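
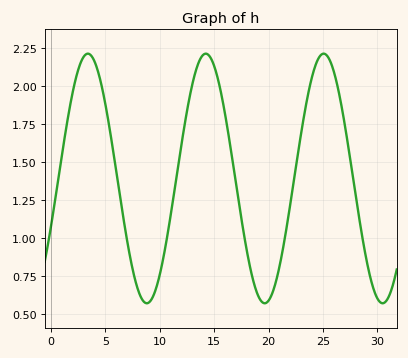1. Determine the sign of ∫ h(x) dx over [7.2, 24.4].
positive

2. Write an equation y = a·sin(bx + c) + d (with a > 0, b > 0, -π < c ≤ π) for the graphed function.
y = 0.82sin(0.58x - 0.4) + 1.39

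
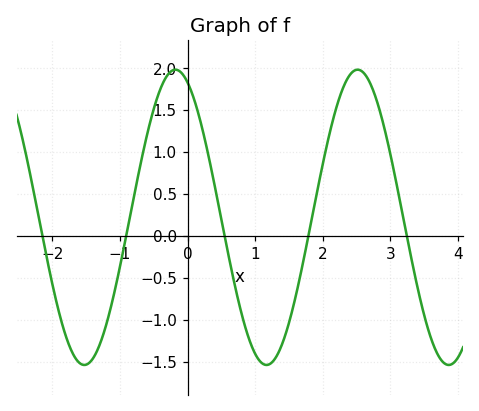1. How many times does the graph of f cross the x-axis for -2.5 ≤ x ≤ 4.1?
5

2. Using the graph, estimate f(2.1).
1.2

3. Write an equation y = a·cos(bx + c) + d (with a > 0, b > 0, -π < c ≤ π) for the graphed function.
y = 1.76cos(2.3x + 0.42) + 0.22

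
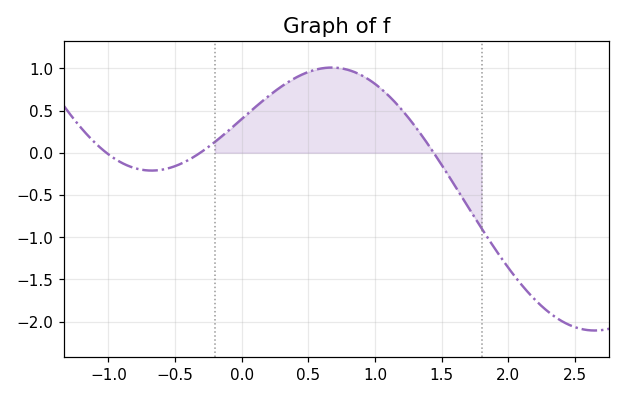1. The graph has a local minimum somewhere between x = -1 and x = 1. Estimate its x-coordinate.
-0.7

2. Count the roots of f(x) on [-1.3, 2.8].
3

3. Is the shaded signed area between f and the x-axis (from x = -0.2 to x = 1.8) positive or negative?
positive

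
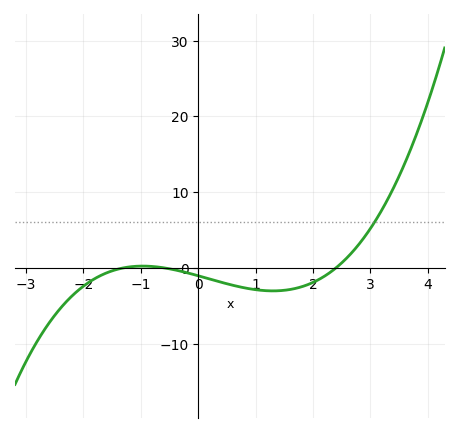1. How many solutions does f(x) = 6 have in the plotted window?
1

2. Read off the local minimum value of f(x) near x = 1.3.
-3.04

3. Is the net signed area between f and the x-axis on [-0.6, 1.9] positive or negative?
negative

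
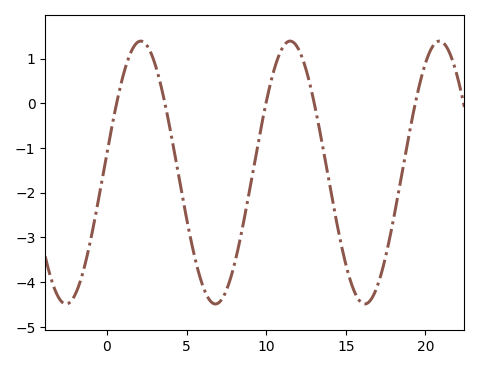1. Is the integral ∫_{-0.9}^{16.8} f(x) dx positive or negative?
negative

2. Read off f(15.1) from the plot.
-3.74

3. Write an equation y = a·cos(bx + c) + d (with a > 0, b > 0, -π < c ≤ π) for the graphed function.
y = 2.94cos(0.67x - 1.42) - 1.55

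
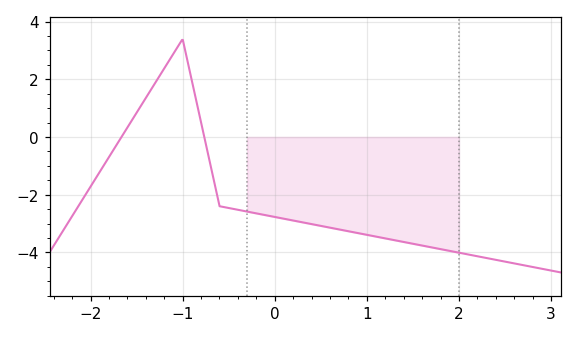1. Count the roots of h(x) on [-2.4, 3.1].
2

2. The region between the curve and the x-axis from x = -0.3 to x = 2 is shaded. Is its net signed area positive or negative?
negative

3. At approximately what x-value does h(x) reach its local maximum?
-1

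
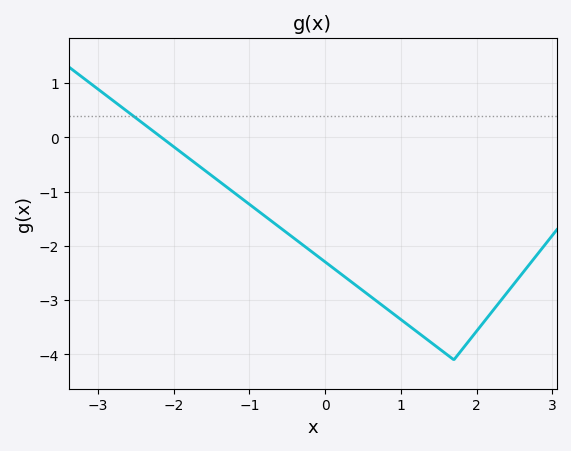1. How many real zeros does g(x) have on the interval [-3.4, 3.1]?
1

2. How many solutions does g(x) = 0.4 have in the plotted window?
1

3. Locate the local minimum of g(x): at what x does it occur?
1.7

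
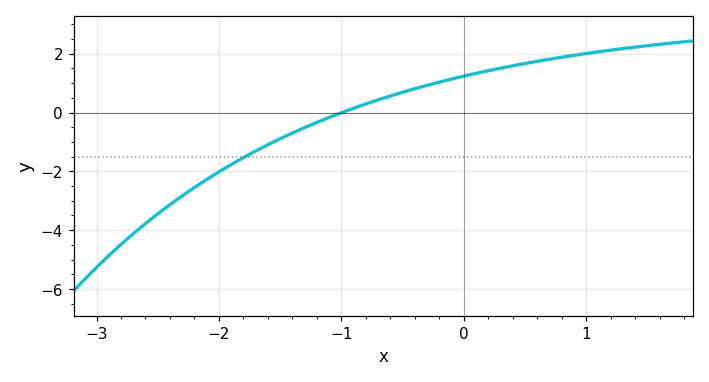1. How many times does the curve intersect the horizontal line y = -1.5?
1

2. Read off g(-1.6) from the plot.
-1.09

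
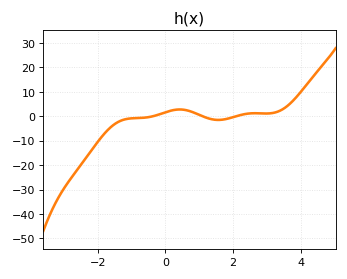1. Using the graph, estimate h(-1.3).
-2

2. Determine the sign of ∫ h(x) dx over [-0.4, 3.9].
positive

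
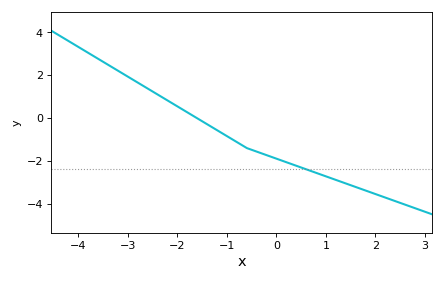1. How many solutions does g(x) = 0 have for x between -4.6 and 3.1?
1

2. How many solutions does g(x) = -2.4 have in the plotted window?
1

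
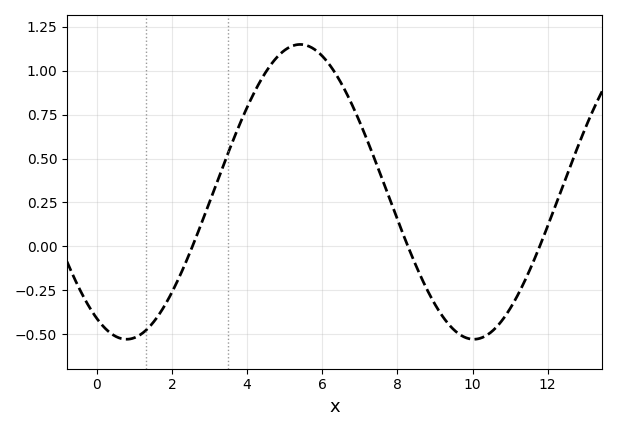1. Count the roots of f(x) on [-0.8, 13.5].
3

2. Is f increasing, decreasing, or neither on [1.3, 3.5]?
increasing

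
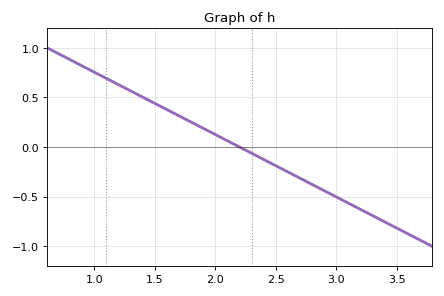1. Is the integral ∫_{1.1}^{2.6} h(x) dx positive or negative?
positive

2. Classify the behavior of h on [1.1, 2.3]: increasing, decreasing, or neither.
decreasing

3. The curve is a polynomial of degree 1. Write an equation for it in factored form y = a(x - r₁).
y = -0.63(x - 2.2)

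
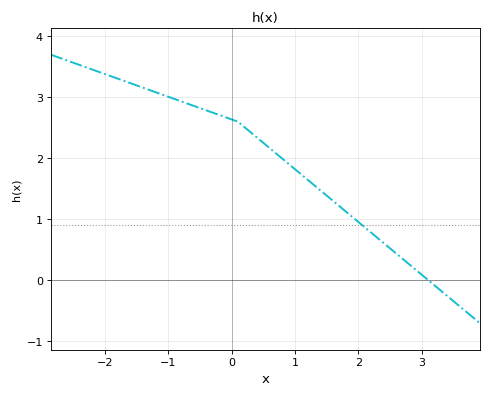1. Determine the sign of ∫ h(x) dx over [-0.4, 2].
positive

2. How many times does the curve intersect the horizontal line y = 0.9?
1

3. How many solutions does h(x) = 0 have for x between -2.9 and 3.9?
1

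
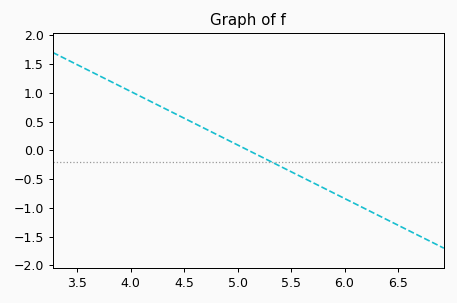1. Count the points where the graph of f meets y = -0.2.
1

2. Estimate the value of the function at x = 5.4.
-0.279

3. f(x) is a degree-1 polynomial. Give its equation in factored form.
y = -0.93(x - 5.1)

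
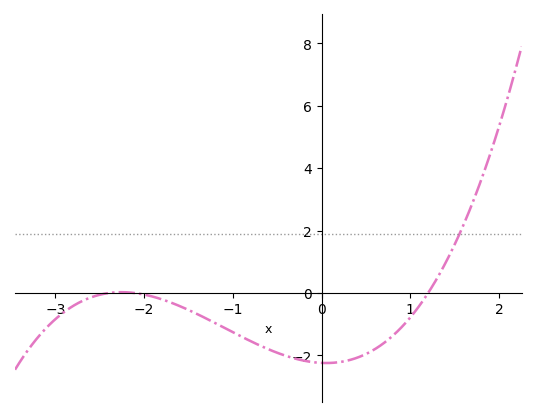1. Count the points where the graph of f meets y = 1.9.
1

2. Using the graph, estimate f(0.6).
-1.8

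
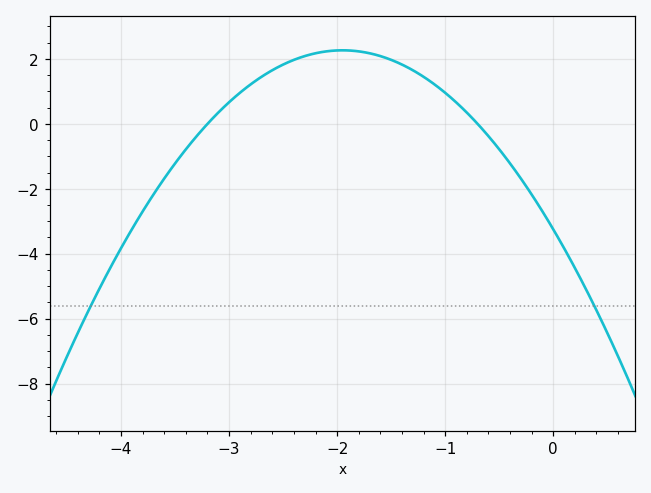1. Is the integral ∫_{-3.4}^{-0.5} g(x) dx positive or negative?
positive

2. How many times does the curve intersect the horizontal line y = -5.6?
2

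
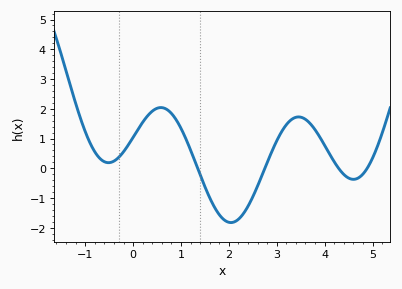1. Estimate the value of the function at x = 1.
1.34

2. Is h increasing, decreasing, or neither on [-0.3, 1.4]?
neither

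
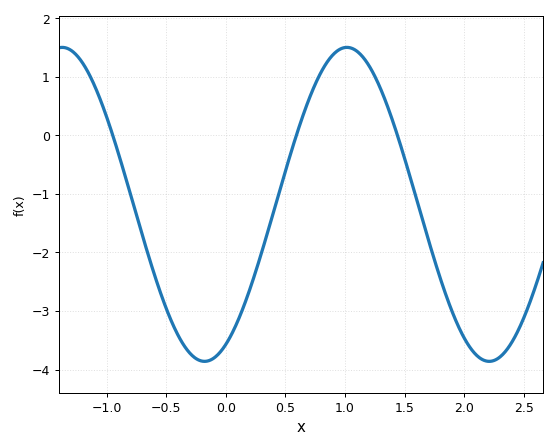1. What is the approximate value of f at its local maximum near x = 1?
1.5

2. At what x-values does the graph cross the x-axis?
-0.95, 0.592, 1.44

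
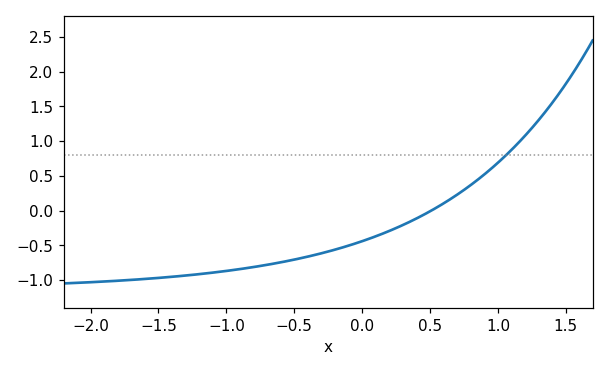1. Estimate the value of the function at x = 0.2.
-0.292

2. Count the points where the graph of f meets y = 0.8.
1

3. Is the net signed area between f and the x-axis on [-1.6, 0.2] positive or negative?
negative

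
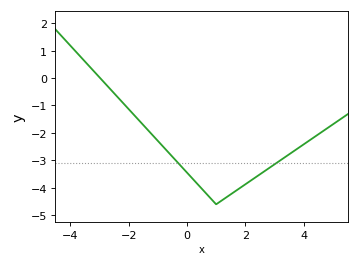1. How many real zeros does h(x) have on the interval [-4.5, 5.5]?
1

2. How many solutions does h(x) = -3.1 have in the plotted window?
2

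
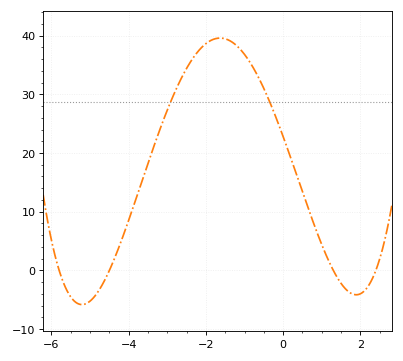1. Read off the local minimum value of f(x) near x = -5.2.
-5.81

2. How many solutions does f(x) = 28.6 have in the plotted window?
2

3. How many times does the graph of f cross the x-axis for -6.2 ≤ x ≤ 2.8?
4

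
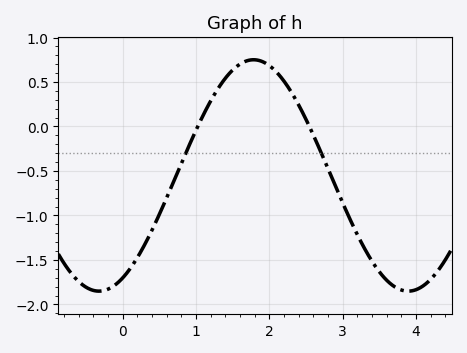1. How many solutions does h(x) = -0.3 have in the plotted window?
2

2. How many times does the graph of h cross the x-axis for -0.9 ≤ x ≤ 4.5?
2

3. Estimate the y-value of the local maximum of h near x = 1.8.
0.75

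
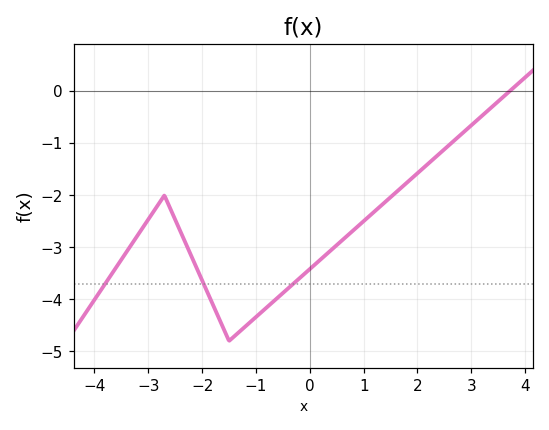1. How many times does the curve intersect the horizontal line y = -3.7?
3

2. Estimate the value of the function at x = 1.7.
-1.9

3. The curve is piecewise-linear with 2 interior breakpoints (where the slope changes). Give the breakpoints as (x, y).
(-2.7, -2); (-1.5, -4.8)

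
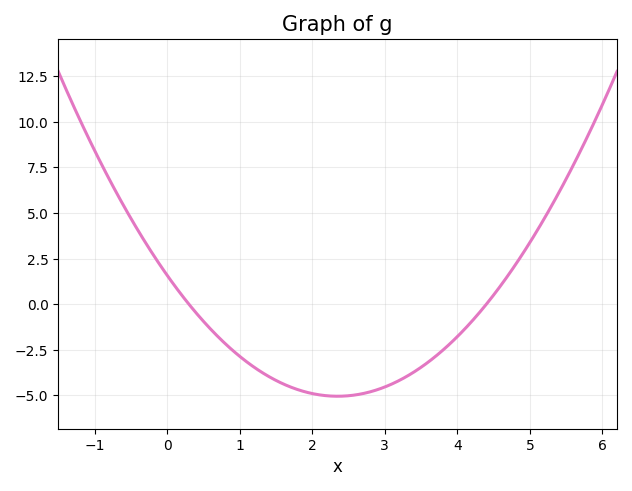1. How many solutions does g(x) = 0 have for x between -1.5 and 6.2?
2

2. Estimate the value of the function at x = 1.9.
-5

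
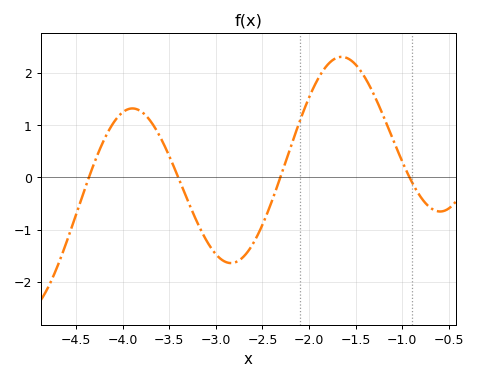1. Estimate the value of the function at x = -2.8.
-1.6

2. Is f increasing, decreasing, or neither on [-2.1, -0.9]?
neither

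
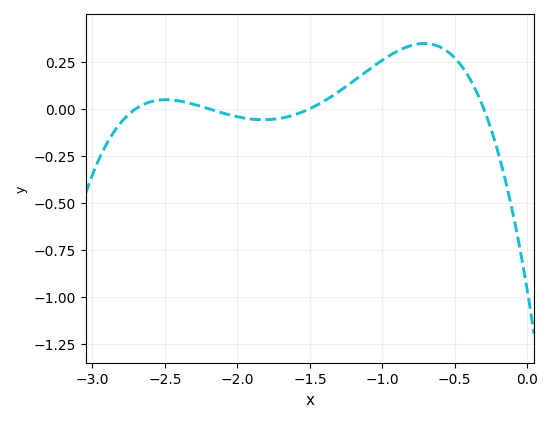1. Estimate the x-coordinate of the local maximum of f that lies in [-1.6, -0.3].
-0.709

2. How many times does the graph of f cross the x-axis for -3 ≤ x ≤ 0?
4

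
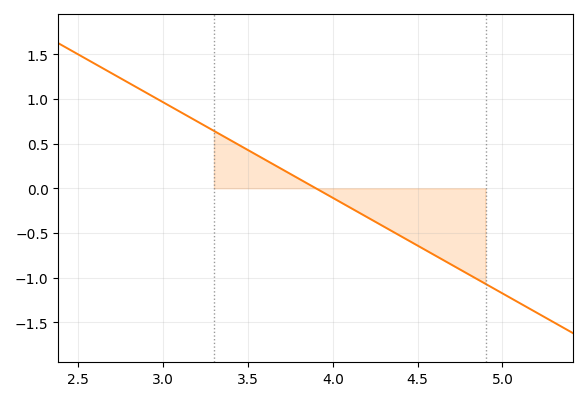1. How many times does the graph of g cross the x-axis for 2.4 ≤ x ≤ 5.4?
1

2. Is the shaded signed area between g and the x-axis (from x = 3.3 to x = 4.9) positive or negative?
negative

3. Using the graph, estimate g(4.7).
-0.856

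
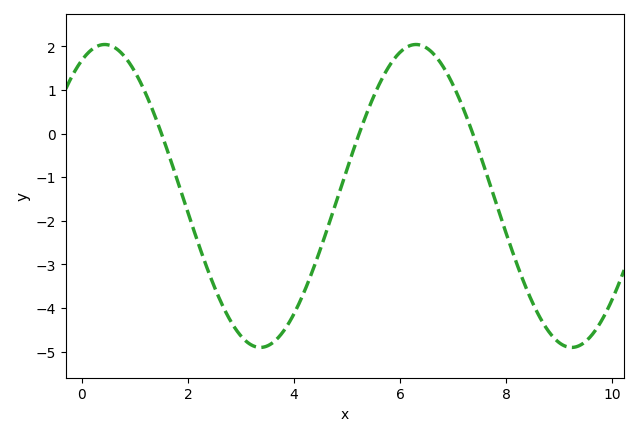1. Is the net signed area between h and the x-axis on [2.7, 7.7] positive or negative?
negative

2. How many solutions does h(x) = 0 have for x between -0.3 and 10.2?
3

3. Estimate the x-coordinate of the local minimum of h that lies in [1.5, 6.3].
3.4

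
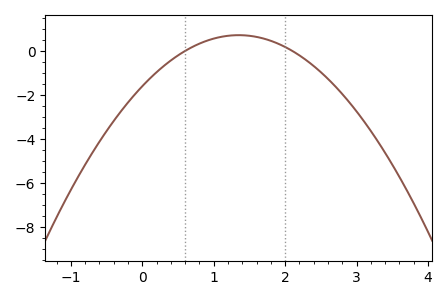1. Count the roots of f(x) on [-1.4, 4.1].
2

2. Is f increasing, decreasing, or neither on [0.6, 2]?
neither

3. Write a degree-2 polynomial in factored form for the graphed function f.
y = -1.27(x - 0.6)(x - 2.1)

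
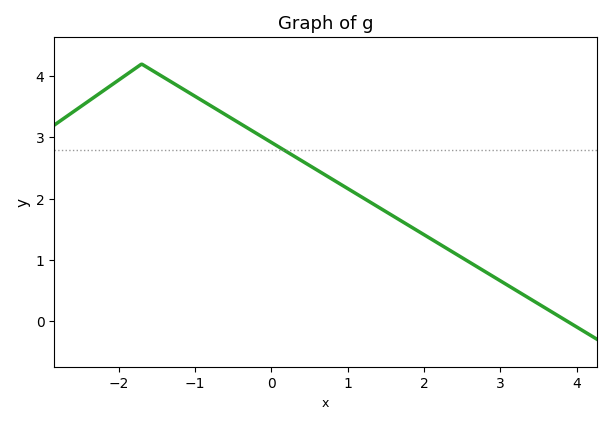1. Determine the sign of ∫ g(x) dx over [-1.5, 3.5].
positive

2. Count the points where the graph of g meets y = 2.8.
1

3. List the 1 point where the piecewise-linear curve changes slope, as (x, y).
(-1.7, 4.2)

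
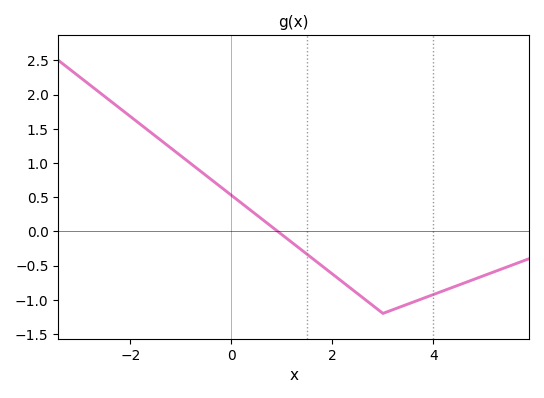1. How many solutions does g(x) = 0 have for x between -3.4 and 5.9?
1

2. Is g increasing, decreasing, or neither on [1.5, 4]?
neither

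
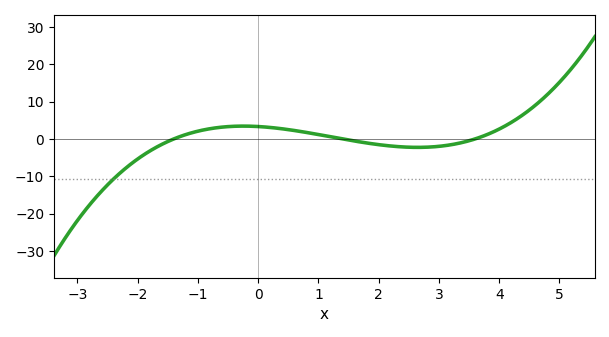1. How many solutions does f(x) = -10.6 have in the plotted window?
1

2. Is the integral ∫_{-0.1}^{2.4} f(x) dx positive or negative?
positive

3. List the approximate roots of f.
-1.4, 1.4, 3.6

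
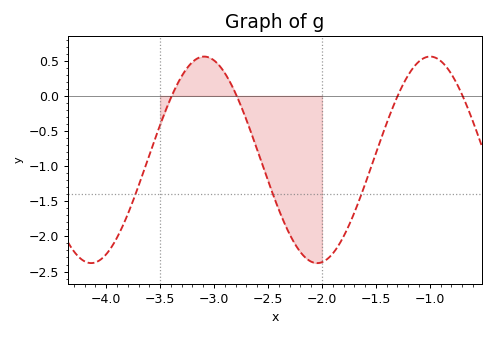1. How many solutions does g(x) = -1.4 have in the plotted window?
3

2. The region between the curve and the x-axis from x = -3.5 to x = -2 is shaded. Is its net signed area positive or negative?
negative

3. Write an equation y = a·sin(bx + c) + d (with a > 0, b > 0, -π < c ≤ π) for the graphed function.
y = 1.47sin(3x - 1.72) - 0.91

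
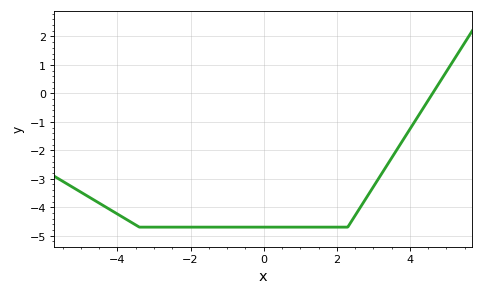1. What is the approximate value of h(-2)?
-4.7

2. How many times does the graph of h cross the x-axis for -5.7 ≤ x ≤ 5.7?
1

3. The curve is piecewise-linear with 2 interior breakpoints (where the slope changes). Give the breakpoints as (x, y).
(-3.4, -4.7); (2.3, -4.7)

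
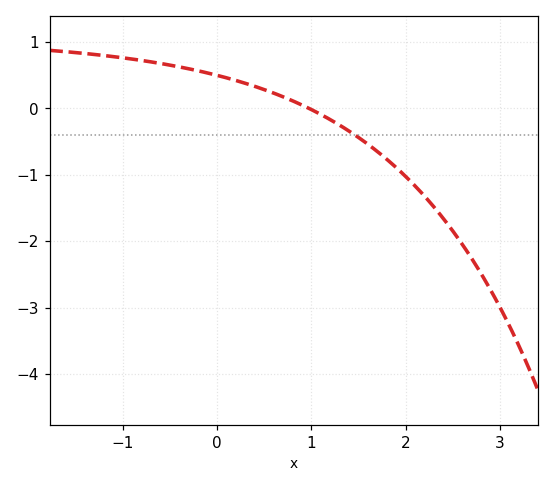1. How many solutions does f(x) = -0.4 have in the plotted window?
1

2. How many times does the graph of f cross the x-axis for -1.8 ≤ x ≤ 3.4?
1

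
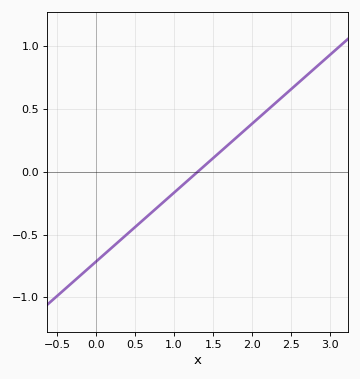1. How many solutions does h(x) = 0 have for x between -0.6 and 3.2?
1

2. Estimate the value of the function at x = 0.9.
-0.22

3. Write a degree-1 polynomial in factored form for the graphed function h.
y = 0.55(x - 1.3)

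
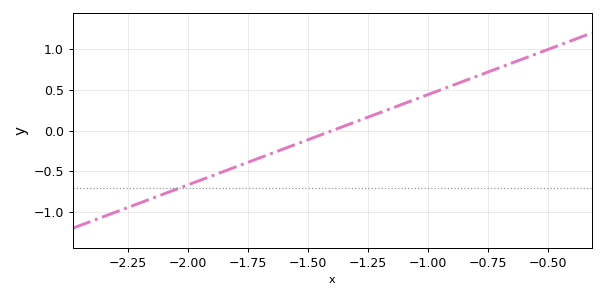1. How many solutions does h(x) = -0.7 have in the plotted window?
1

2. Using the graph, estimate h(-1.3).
0.1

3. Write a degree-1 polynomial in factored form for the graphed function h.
y = 1.11(x + 1.4)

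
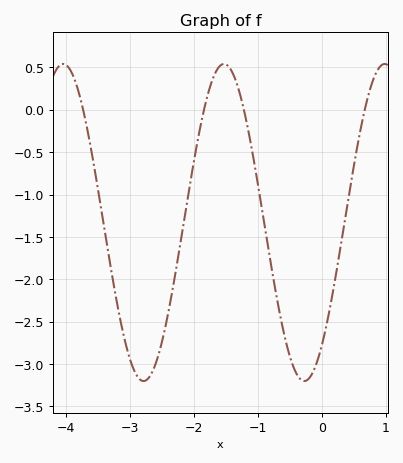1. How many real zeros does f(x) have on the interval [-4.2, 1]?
4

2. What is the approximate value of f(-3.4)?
-1.4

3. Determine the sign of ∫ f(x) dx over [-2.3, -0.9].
negative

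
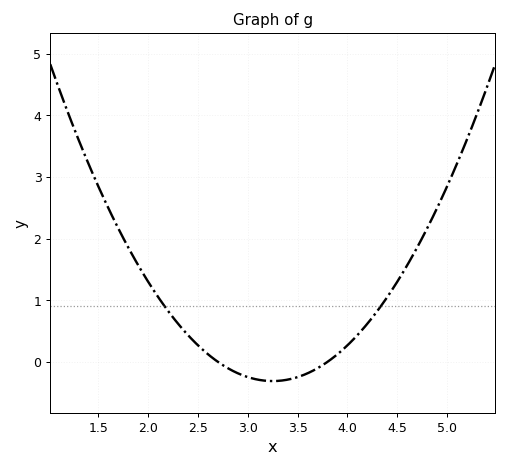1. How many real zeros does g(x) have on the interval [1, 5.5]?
2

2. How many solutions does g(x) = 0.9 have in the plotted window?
2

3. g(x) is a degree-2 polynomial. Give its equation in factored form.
y = 1.03(x - 2.7)(x - 3.8)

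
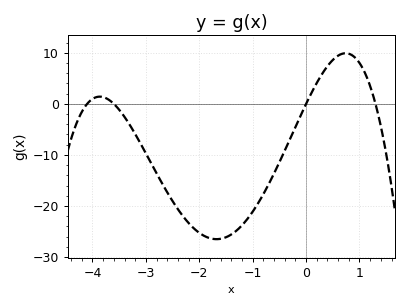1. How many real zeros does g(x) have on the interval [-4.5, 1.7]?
4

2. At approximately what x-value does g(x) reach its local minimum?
-1.68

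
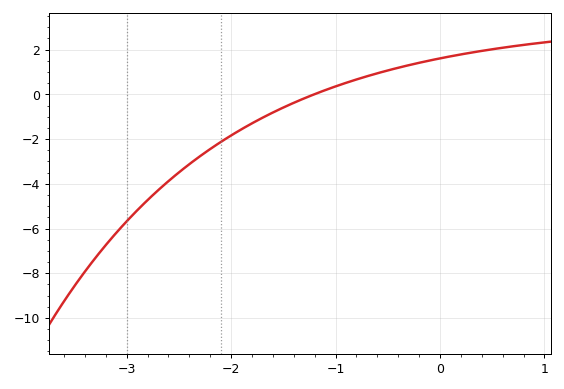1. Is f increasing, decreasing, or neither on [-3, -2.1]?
increasing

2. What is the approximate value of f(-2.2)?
-2.44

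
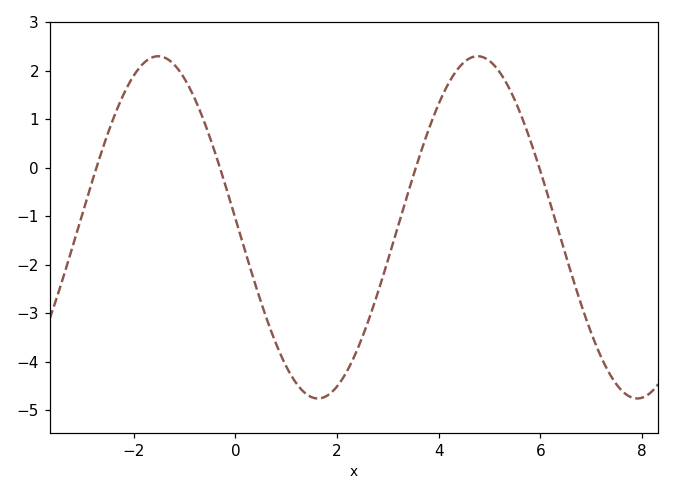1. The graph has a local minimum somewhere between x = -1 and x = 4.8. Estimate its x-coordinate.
1.6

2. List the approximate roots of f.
-2.8, -0.4, 3.6, 6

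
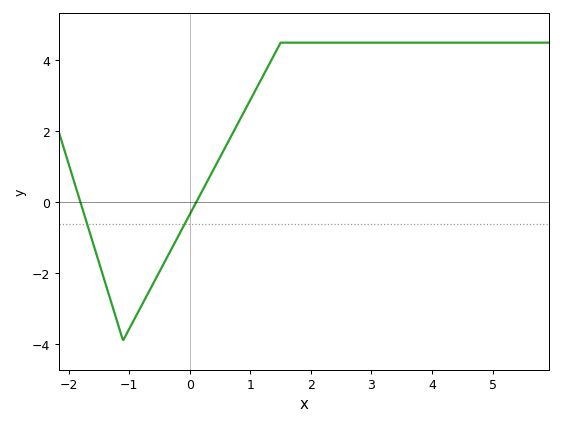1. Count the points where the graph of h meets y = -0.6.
2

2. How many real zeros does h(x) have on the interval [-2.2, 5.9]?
2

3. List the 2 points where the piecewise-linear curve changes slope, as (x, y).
(-1.1, -3.9); (1.5, 4.5)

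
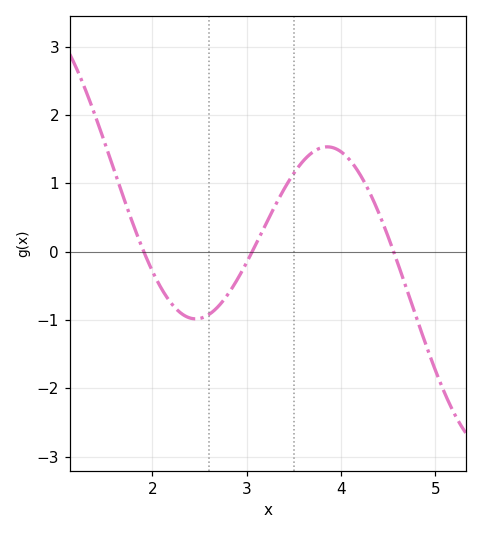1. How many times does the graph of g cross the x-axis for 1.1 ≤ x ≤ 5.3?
3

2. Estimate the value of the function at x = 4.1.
1.33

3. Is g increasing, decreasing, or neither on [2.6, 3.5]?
increasing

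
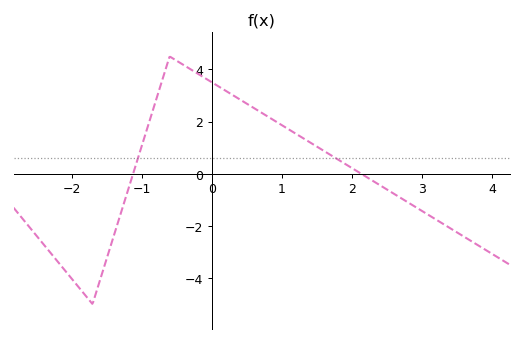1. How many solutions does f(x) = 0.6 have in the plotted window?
2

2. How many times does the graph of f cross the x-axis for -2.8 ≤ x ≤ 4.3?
2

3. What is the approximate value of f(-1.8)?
-4.67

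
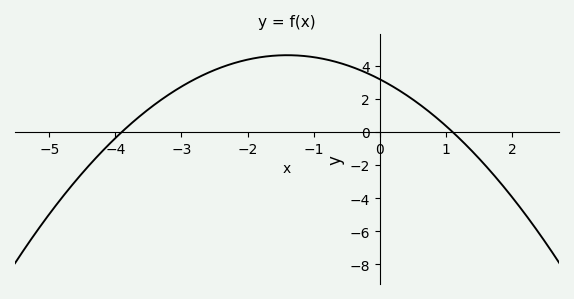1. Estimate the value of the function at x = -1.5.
4.62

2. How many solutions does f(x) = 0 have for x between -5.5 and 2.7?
2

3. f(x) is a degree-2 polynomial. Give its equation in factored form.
y = -0.74(x + 3.9)(x - 1.1)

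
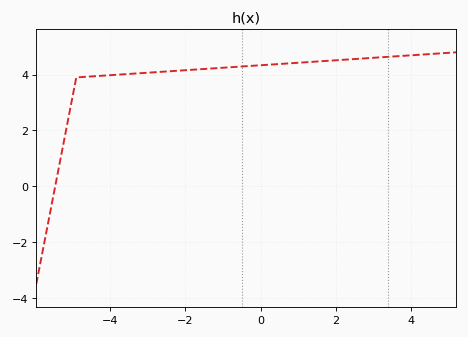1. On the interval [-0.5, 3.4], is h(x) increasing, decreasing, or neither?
increasing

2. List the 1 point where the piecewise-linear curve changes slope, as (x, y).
(-4.9, 3.9)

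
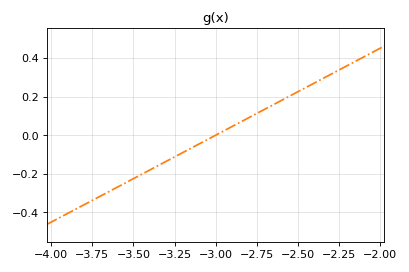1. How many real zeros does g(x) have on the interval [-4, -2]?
1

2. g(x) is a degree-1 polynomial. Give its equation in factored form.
y = 0.45(x + 3)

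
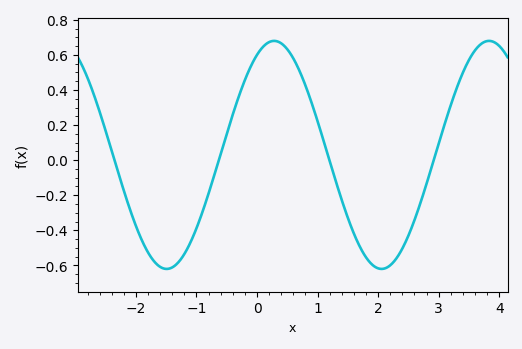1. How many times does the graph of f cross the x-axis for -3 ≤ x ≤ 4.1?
4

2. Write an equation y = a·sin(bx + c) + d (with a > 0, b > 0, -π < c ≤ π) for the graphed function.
y = 0.65sin(1.8x + 1.1) + 0.03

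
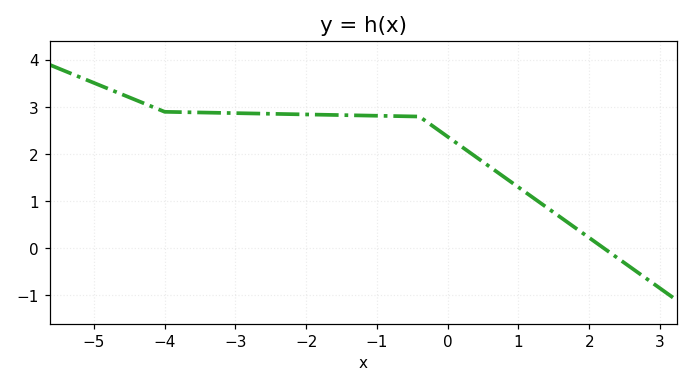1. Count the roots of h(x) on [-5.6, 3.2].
1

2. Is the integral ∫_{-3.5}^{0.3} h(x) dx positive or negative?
positive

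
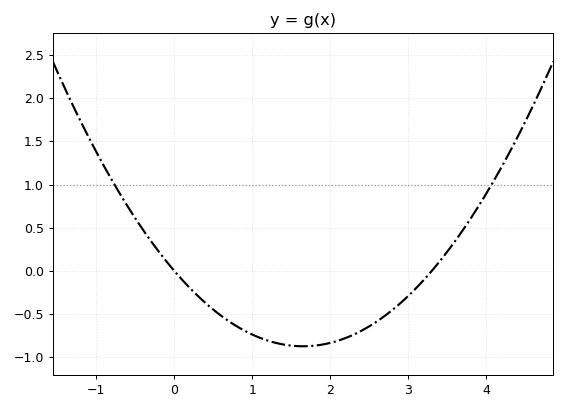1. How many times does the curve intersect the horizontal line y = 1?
2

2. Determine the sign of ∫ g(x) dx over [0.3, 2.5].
negative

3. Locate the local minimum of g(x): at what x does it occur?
1.65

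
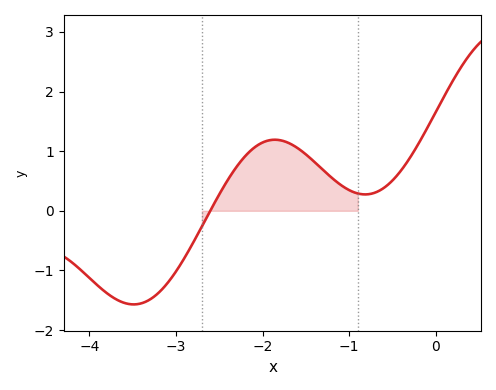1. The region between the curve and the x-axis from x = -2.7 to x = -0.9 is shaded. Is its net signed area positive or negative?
positive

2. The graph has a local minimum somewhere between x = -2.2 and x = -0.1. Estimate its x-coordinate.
-0.815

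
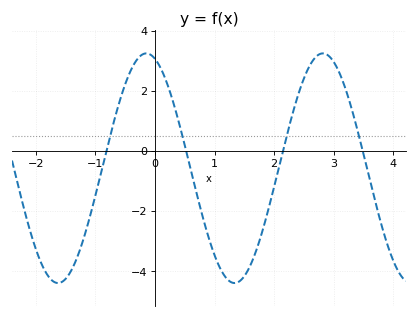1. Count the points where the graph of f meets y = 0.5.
4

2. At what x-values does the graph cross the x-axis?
-0.817, 0.524, 2.15, 3.49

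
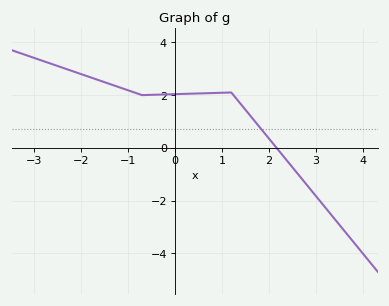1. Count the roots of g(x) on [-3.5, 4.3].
1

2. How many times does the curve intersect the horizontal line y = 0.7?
1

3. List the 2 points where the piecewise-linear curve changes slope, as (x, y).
(-0.7, 2); (1.2, 2.1)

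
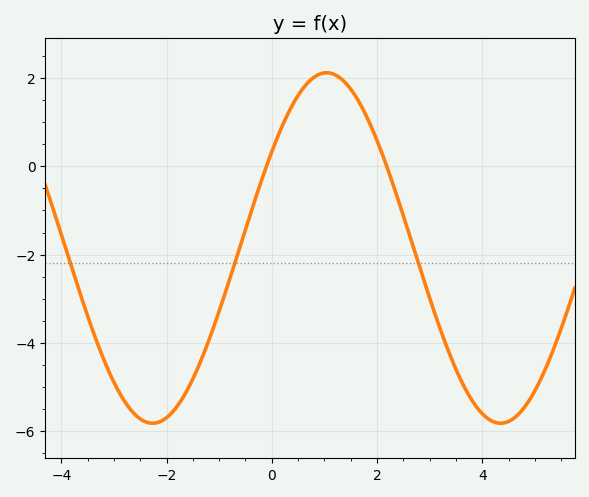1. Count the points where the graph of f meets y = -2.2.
3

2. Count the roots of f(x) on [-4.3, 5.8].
2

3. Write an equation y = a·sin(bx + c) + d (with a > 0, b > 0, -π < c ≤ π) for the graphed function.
y = 3.97sin(0.95x + 0.582) - 1.85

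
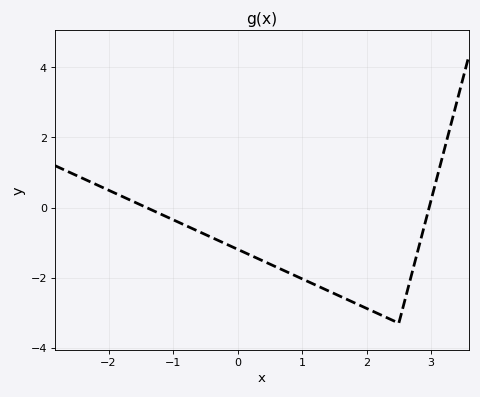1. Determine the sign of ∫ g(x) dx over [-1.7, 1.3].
negative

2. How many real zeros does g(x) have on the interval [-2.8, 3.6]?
2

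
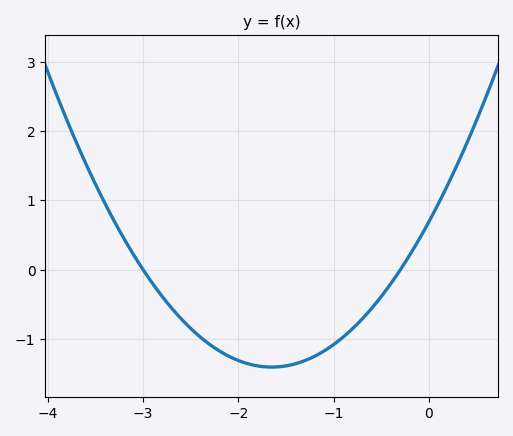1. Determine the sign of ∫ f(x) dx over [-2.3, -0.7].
negative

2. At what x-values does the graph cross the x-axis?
-3, -0.3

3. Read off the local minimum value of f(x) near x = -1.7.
-1.4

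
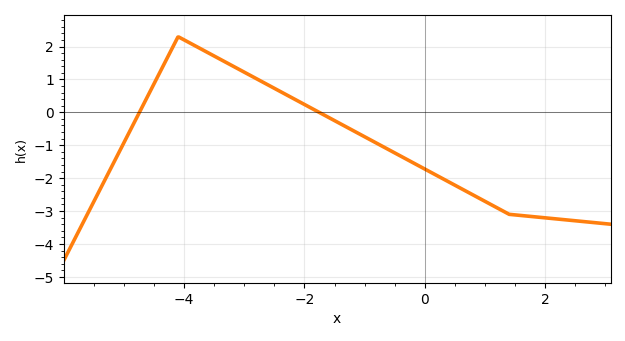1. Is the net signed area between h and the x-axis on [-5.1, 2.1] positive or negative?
negative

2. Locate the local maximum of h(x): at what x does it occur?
-4.2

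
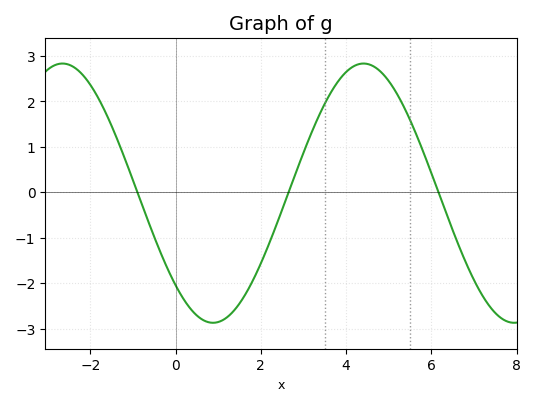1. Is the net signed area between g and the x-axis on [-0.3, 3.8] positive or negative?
negative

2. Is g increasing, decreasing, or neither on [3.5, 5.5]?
neither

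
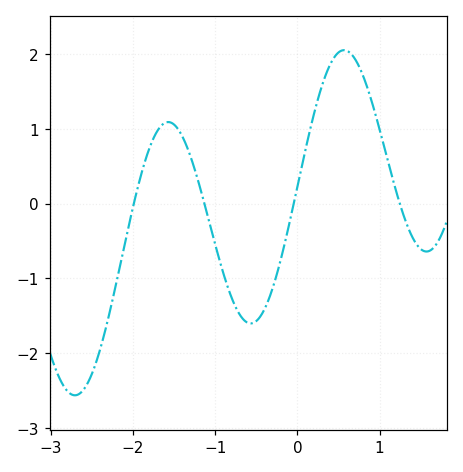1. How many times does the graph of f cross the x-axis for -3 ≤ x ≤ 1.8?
4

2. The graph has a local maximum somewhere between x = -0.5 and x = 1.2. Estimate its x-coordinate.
0.566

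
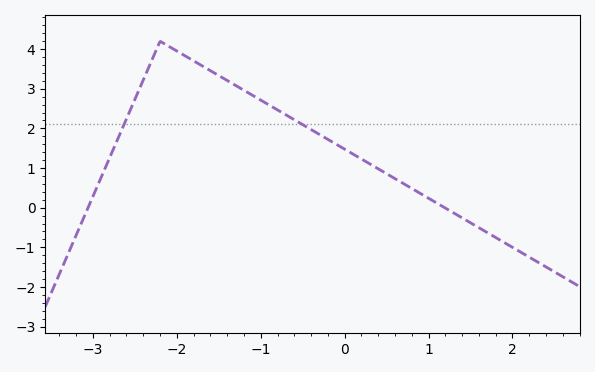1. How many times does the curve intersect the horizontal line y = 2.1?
2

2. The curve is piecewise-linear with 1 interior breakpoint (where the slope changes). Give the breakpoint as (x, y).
(-2.2, 4.2)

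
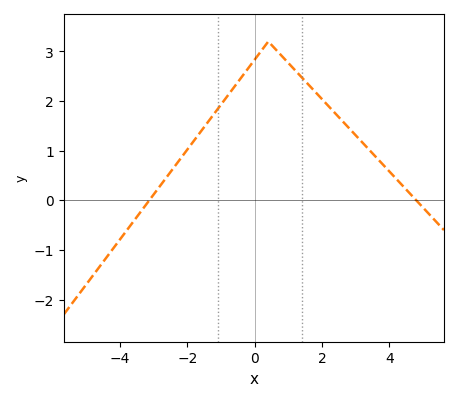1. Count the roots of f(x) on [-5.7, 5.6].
2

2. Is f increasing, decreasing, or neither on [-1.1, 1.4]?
neither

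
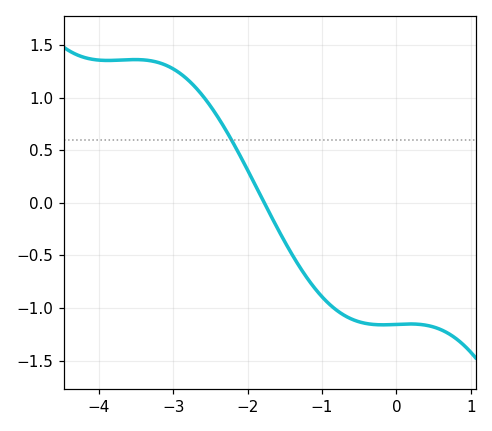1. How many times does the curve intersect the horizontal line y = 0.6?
1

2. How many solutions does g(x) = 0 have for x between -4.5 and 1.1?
1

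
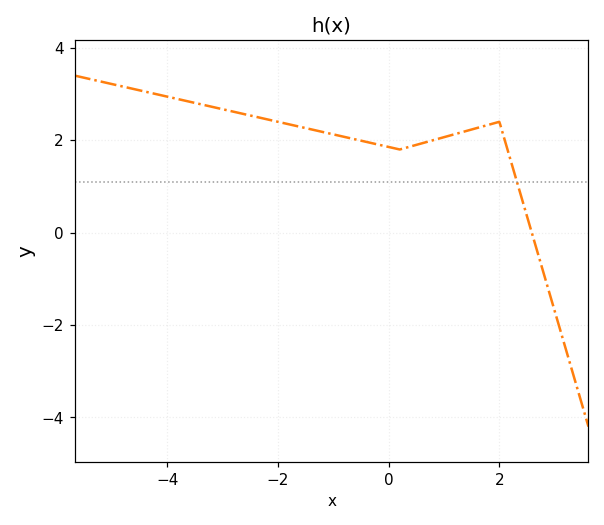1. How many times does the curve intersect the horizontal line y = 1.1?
1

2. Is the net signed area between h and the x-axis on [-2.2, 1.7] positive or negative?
positive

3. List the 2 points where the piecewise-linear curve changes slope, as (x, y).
(0.2, 1.8); (2, 2.4)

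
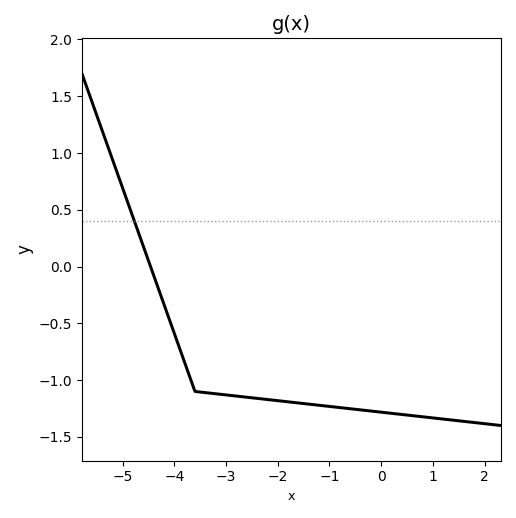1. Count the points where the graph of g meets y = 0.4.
1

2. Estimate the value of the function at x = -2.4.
-1.15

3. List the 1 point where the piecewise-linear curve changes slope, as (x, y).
(-3.6, -1.1)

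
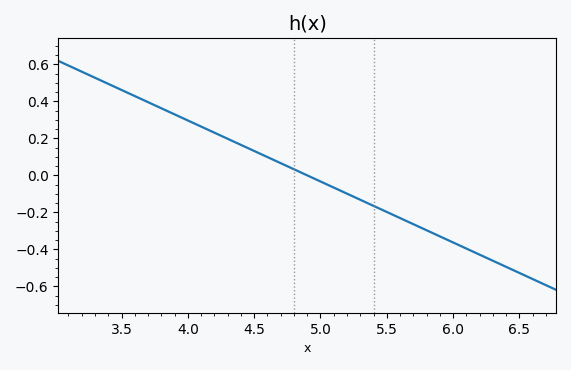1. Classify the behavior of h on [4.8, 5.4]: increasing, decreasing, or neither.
decreasing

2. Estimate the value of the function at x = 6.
-0.363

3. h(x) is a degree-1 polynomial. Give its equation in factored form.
y = -0.33(x - 4.9)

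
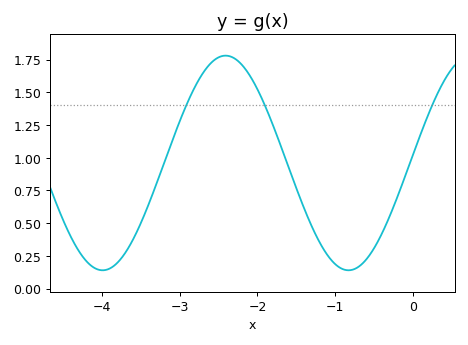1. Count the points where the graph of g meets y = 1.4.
3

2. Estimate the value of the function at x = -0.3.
0.555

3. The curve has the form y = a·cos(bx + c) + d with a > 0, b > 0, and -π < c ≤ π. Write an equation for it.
y = 0.82cos(1.99x - 1.49) + 0.96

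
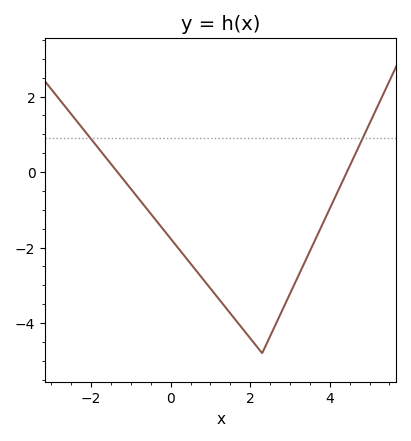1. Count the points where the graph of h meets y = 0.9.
2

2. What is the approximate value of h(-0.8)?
-0.8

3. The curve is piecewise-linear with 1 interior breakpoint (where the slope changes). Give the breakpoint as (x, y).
(2.3, -4.8)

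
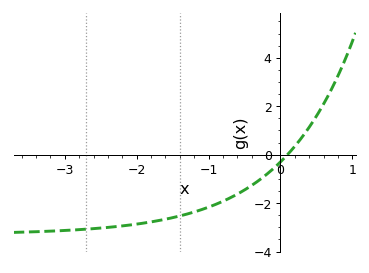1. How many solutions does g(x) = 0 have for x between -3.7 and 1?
1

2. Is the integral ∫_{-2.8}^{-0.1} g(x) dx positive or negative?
negative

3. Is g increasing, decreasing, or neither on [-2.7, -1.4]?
increasing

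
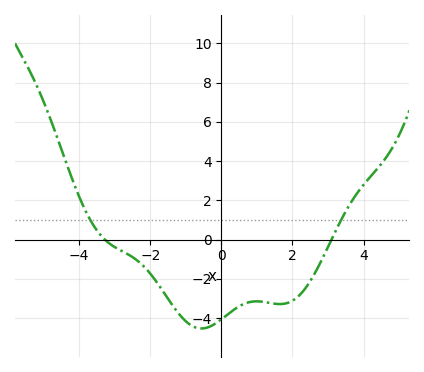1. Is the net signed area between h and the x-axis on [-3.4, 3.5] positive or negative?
negative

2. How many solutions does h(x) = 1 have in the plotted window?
2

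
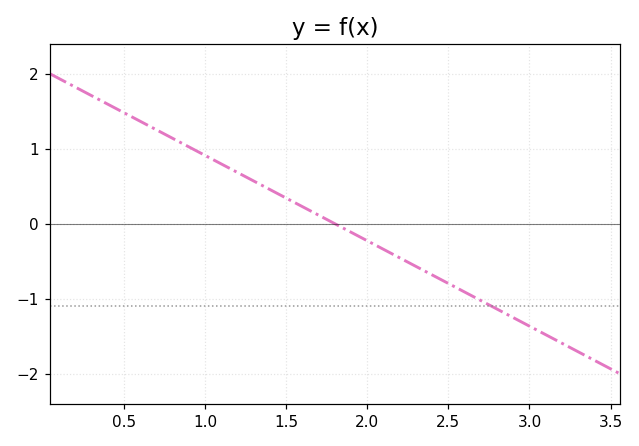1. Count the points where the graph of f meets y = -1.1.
1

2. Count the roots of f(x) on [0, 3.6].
1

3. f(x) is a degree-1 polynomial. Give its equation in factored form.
y = -1.14(x - 1.8)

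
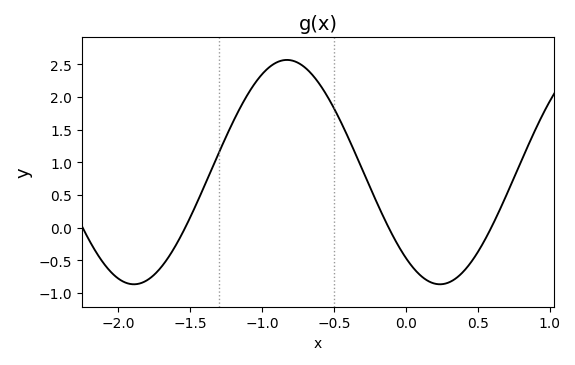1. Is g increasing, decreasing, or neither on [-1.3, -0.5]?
neither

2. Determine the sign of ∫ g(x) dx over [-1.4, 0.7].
positive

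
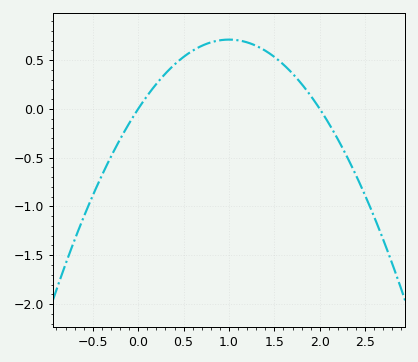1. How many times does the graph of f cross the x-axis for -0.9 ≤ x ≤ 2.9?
2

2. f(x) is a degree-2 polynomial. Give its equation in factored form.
y = -0.71(x - 0)(x - 2)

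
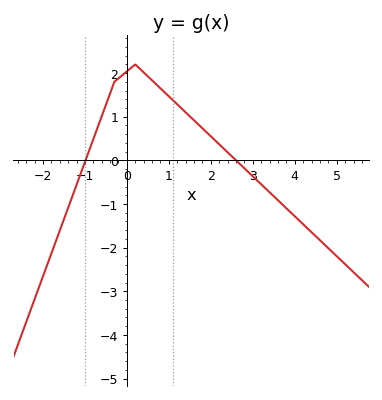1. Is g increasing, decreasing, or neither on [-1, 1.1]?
neither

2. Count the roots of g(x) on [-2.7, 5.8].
2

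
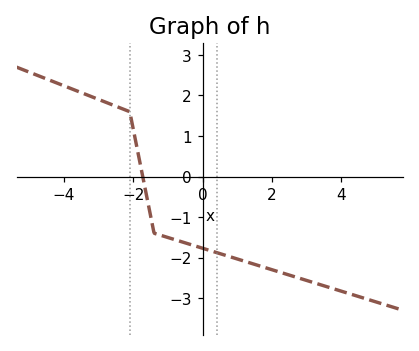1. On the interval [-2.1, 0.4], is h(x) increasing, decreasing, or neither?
decreasing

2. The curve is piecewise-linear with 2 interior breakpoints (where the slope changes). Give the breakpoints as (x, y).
(-2.1, 1.6); (-1.4, -1.4)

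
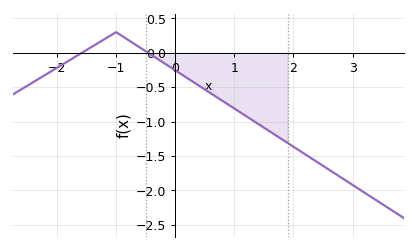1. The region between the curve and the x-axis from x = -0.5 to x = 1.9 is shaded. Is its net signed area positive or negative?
negative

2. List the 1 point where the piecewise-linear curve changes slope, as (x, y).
(-1, 0.3)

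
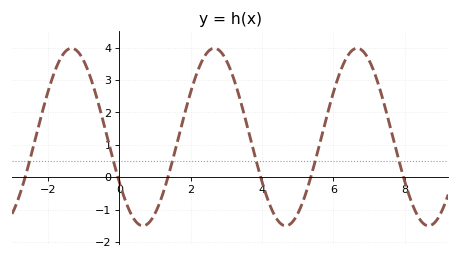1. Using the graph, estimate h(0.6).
-1.49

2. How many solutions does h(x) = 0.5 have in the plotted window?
6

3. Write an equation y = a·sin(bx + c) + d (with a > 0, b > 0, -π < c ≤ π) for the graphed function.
y = 2.74sin(1.57x - 2.61) + 1.24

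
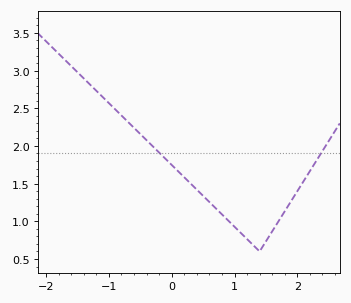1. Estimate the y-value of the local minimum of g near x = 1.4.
0.601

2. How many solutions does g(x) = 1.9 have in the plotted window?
2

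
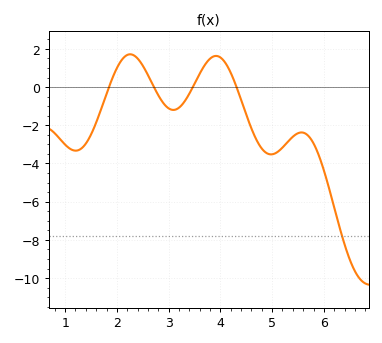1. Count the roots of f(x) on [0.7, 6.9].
4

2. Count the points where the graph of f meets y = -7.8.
1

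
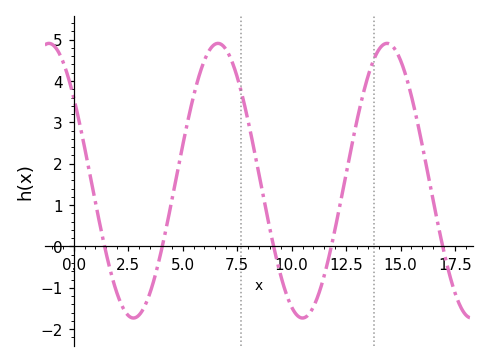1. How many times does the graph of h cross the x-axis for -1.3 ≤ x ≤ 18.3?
5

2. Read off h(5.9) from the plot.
4.36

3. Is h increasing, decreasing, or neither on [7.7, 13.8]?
neither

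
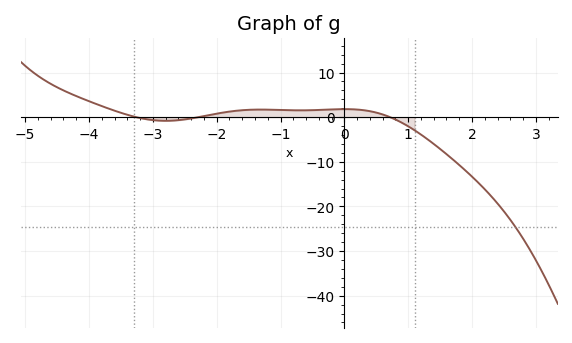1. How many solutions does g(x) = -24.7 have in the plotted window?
1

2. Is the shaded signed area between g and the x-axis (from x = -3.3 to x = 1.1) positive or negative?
positive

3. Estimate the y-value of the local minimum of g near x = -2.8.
-0.819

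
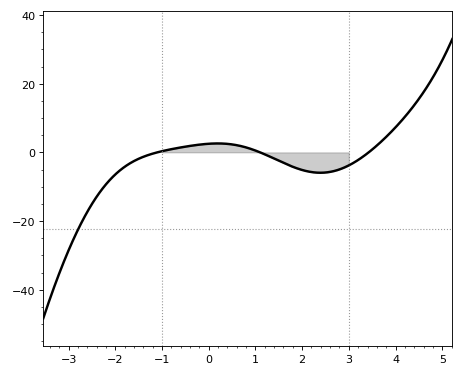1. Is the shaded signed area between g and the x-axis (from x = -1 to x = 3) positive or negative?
negative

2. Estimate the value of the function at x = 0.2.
2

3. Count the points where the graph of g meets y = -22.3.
1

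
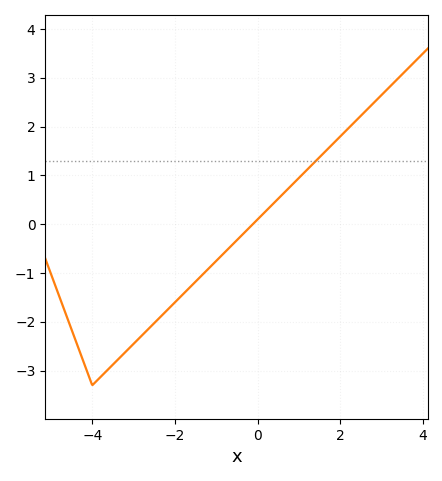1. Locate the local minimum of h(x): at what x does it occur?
-4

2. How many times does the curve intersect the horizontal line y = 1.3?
1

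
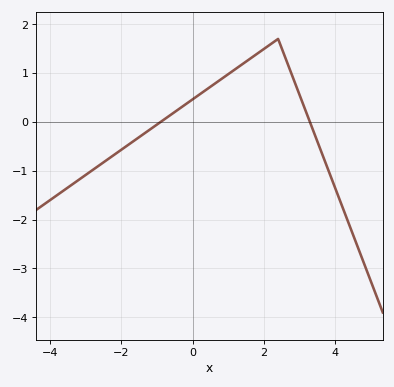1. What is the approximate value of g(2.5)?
1.51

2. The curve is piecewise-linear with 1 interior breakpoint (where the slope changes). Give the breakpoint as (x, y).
(2.4, 1.7)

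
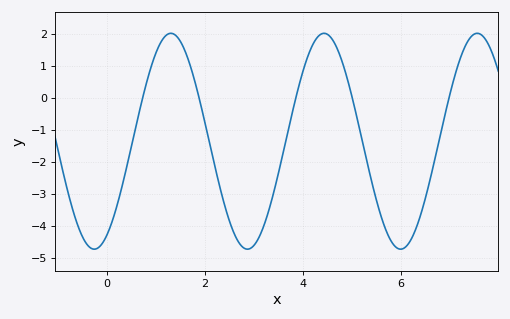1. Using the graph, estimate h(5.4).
-2.6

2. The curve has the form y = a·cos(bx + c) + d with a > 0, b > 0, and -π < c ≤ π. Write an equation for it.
y = 3.37cos(2x - 2.6) - 1.36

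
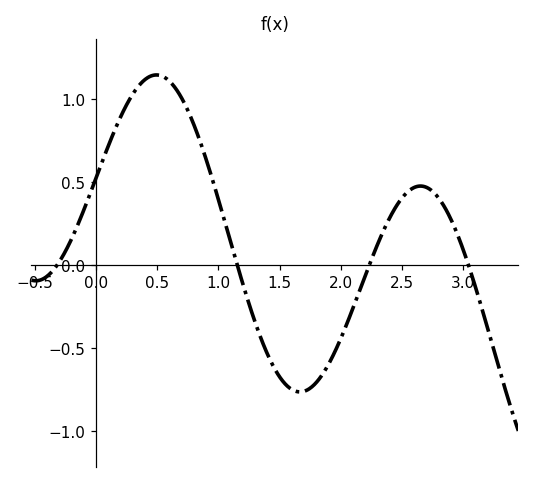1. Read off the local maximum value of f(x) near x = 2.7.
0.5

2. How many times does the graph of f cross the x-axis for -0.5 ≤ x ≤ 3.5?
4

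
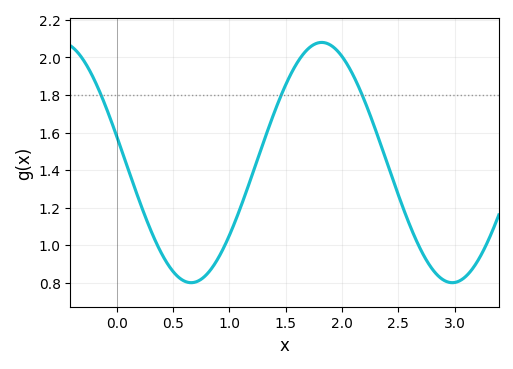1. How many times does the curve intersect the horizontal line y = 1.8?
3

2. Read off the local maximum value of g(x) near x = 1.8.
2.08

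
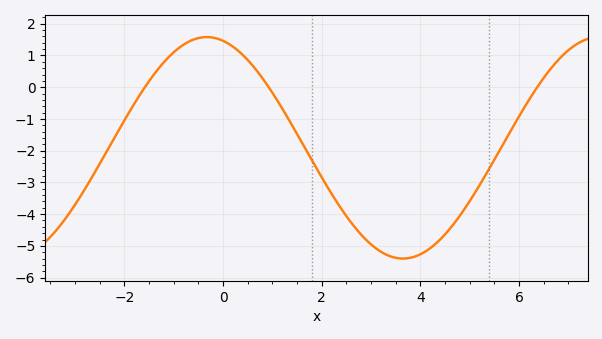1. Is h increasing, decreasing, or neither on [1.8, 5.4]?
neither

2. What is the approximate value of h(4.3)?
-4.95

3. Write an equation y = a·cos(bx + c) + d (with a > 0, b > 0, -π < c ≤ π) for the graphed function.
y = 3.49cos(0.79x + 0.26) - 1.91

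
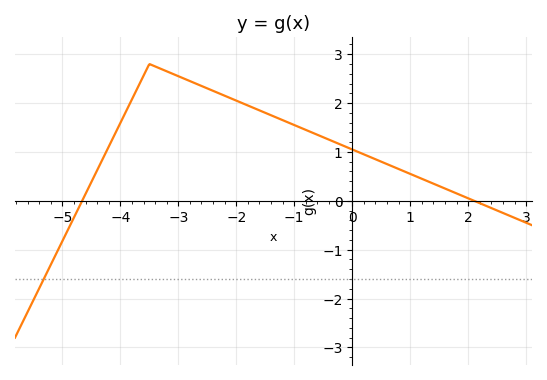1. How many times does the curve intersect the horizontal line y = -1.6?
1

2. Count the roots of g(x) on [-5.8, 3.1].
2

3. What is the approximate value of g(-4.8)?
-0.3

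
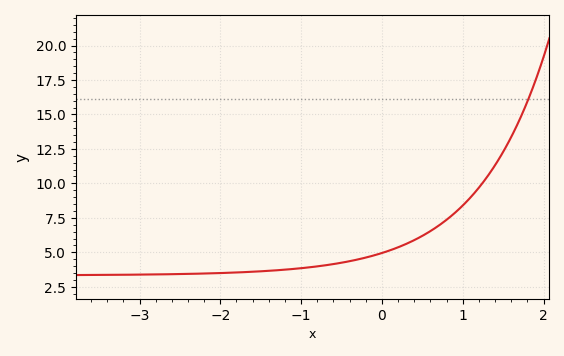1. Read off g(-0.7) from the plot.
4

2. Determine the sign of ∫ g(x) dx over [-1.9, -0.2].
positive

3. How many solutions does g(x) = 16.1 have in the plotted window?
1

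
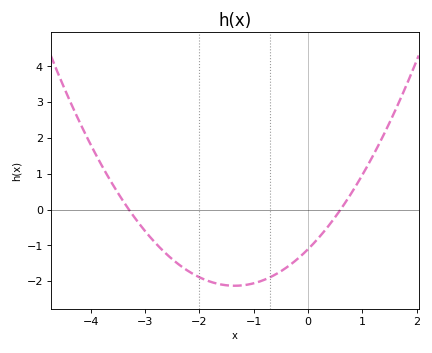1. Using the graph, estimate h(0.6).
0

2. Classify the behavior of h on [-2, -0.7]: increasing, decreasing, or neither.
neither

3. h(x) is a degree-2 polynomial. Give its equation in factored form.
y = 0.56(x + 3.3)(x - 0.6)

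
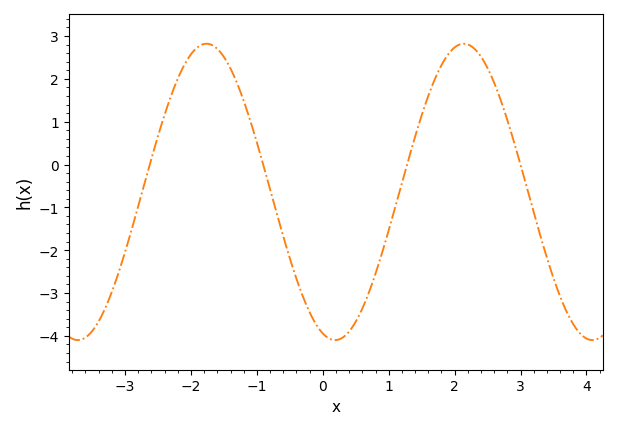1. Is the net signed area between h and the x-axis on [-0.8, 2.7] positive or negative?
negative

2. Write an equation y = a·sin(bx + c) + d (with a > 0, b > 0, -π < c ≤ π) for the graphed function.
y = 3.46sin(1.61x - 1.87) - 0.64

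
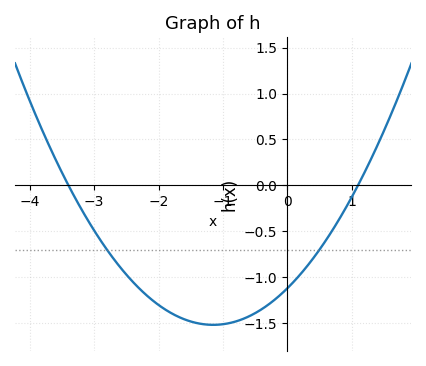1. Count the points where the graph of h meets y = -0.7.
2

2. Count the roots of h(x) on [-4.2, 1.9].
2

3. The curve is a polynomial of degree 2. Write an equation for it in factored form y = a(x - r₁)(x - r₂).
y = 0.3(x + 3.4)(x - 1.1)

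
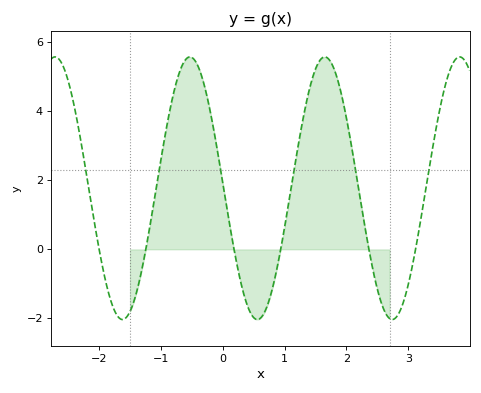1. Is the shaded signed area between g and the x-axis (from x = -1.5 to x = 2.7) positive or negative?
positive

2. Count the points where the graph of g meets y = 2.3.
6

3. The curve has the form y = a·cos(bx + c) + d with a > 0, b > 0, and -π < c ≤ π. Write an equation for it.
y = 3.8cos(2.9x + 1.5) + 1.77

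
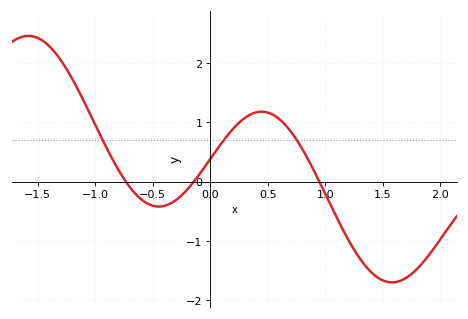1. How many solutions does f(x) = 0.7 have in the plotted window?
3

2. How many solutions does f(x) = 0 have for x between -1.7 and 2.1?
3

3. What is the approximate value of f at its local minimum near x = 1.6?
-1.7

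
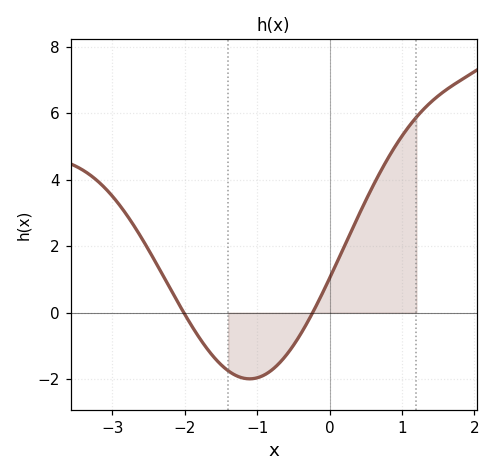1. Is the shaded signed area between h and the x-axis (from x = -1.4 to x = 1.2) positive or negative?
positive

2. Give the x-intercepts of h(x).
-2, -0.2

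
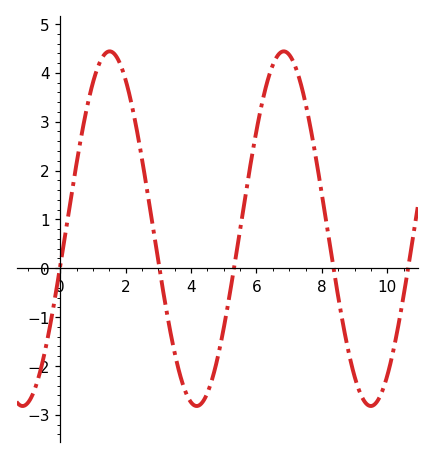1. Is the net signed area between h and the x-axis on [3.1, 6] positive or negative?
negative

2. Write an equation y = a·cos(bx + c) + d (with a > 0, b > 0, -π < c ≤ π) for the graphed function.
y = 3.63cos(1.2x - 1.8) + 0.81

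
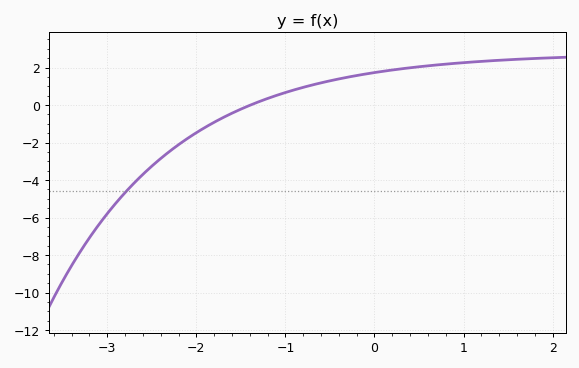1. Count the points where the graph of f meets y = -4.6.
1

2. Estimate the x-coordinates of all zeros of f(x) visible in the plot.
-1.4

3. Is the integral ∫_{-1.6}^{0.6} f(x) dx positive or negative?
positive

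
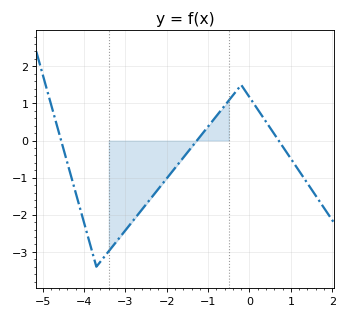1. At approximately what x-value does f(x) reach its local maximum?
-0.202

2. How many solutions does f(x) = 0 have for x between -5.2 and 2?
3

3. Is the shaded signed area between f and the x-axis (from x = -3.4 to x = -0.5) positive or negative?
negative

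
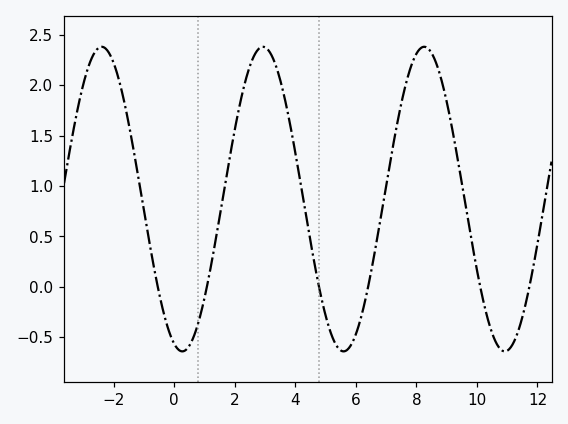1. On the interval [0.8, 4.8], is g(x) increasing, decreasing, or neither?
neither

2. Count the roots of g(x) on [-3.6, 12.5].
6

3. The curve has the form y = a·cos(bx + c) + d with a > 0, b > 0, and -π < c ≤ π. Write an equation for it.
y = 1.51cos(1.2x + 2.8) + 0.87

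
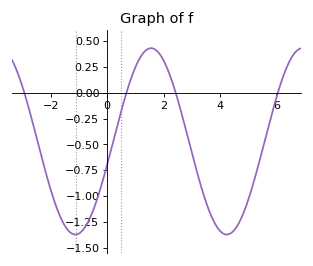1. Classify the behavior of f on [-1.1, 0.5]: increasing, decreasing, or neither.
increasing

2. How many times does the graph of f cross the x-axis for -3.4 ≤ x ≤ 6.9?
4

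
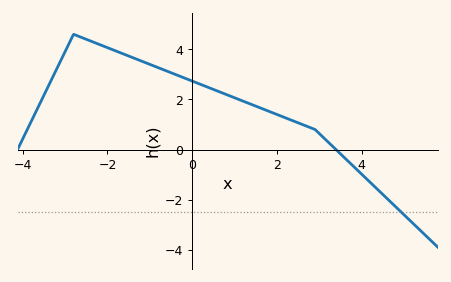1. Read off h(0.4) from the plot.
2.4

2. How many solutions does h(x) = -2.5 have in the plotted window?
1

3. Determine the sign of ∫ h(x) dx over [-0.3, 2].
positive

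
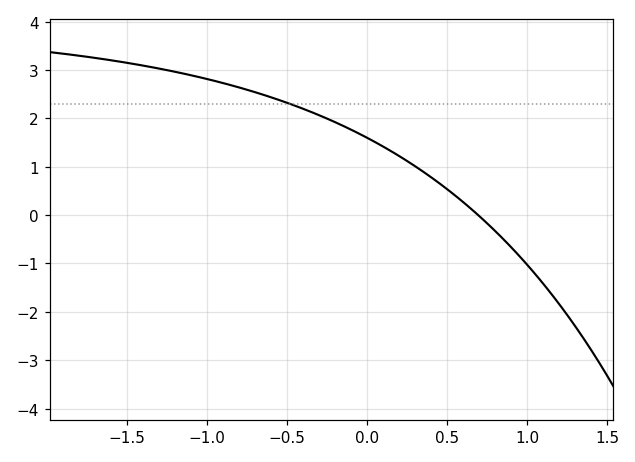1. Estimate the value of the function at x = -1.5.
3.1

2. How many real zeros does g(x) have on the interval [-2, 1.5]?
1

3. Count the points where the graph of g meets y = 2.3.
1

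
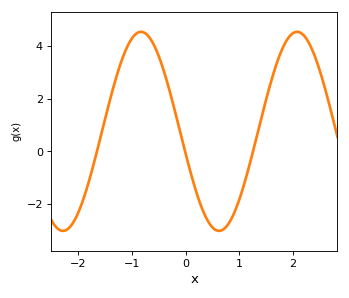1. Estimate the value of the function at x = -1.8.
-1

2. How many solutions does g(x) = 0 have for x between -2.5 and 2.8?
3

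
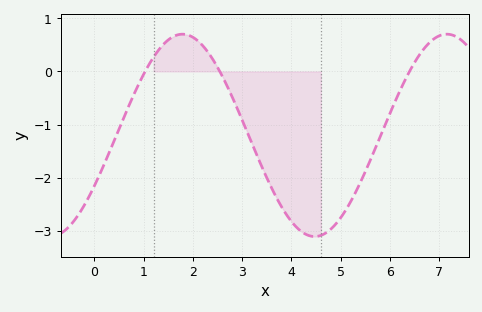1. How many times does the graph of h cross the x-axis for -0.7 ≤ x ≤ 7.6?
3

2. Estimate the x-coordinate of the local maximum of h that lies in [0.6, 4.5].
1.8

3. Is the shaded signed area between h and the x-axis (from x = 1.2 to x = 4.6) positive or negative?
negative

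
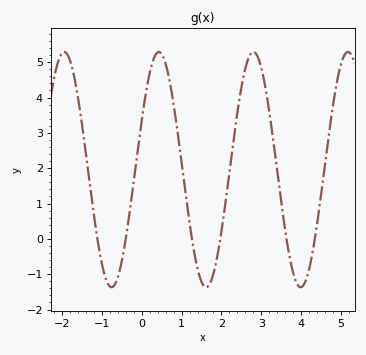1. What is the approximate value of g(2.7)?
5.2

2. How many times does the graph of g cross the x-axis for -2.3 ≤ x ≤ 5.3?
6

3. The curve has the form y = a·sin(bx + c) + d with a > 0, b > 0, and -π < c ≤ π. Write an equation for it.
y = 3.33sin(2.6x + 0.43) + 1.96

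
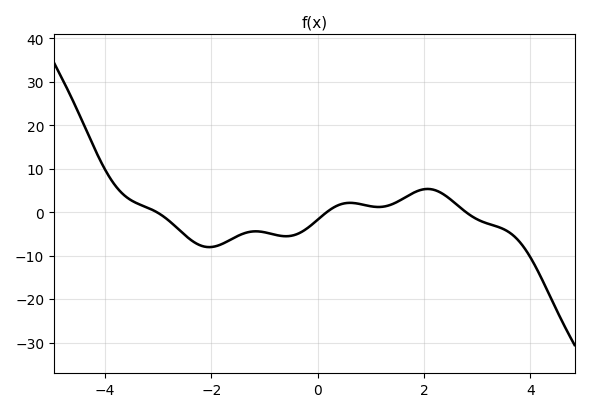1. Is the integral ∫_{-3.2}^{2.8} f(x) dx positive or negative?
negative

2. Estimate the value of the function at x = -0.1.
-2.77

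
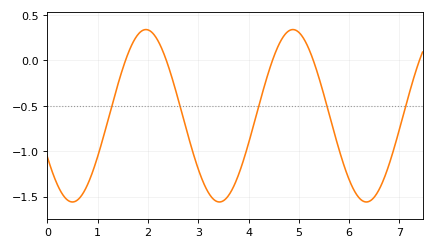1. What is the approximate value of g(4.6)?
0.15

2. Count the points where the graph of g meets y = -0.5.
5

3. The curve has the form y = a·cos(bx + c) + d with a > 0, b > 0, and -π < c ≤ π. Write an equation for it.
y = 0.95cos(2.1x + 2.1) - 0.61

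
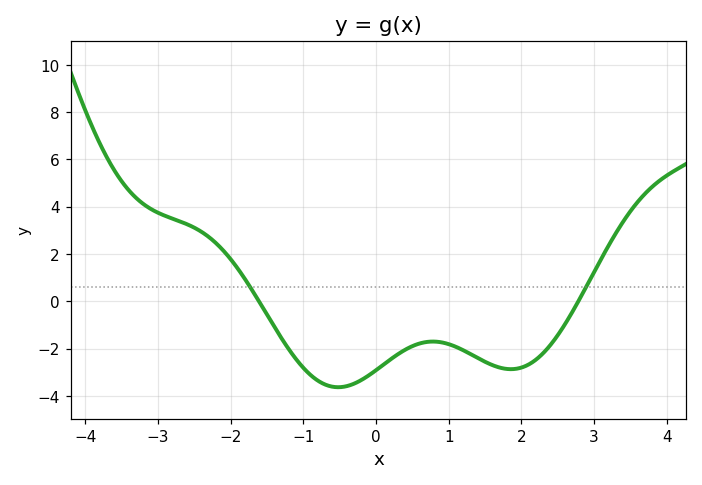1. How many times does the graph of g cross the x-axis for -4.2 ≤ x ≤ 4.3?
2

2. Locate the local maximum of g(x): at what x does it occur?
0.784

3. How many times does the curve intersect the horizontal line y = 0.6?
2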